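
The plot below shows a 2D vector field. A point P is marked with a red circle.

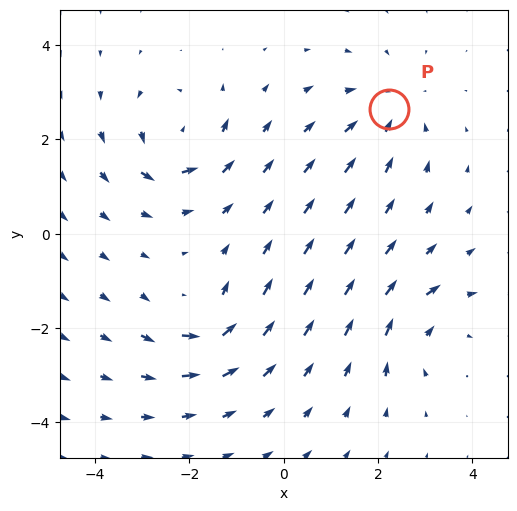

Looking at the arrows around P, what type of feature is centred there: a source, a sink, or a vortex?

At P (2.2, 2.6) the arrows converge inward. Divergence about -3, curl ≈0 — negative divergence with near-zero curl is a sink.

sink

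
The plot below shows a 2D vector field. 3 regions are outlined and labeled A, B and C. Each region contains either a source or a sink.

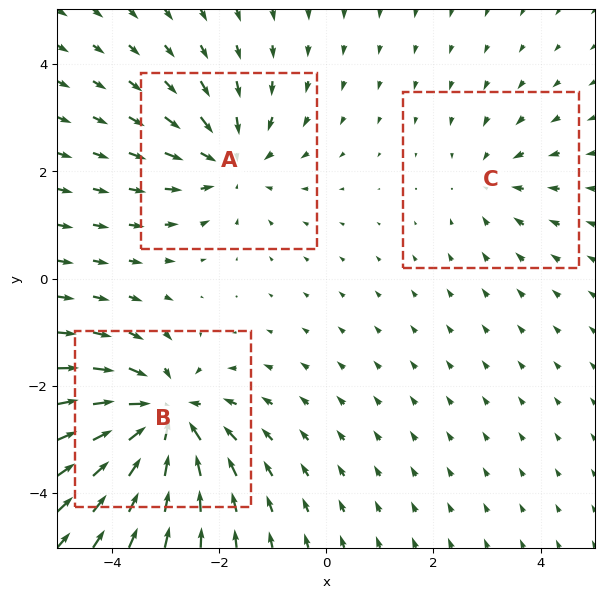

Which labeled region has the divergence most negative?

Divergence at each region's feature centre — A: about -3, B: about -5, C: about -2. Region B is most negative.

B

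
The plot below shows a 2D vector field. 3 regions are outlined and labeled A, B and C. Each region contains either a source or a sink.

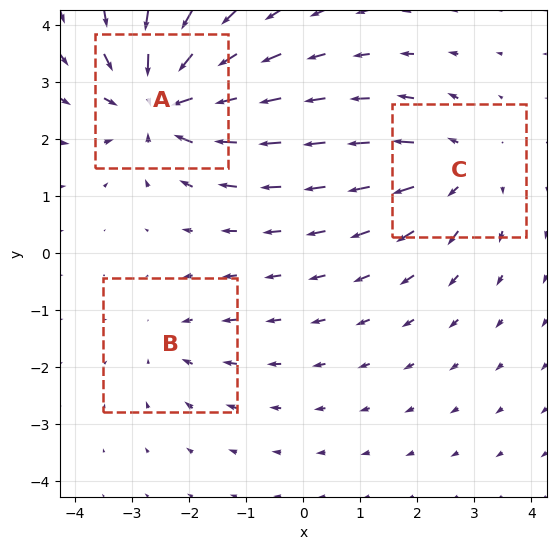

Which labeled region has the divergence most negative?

Divergence at each region's feature centre — A: about -5, B: about -2, C: about +3. Region A is most negative.

A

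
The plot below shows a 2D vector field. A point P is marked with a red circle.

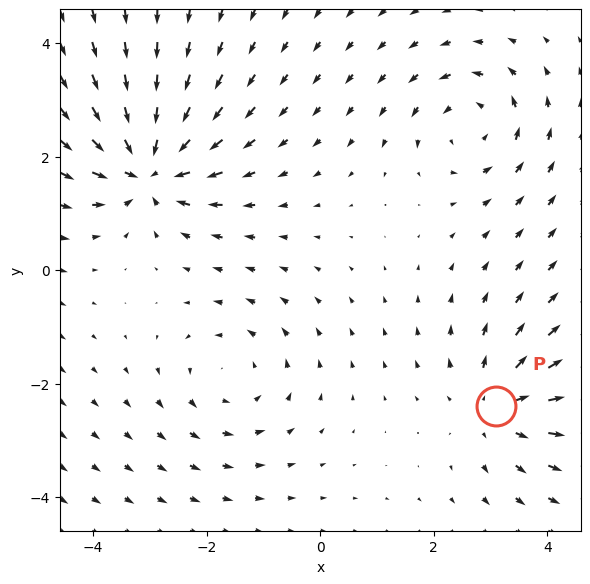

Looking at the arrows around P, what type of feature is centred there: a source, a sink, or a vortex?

At P (3.1, -2.4) the arrows spread outward. Divergence about +4, curl ≈0 — positive divergence with near-zero curl is a source.

source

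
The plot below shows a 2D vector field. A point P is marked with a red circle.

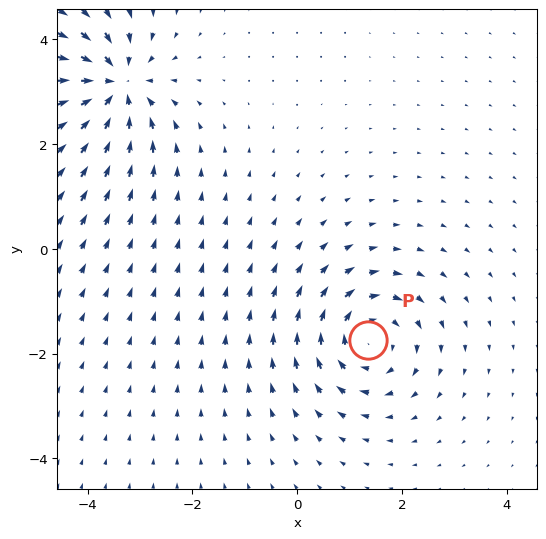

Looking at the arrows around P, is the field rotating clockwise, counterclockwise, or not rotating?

Near P at (1.4, -1.7) the arrows circulate clockwise. The curl (z-component) there is about -4; negative curl means clockwise rotation.

clockwise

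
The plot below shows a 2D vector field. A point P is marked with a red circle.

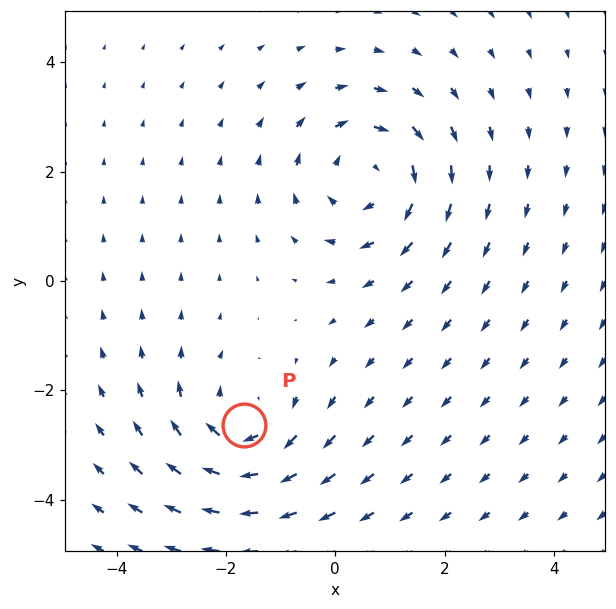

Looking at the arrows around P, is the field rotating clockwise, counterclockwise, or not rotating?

Near P at (-1.7, -2.6) the arrows circulate clockwise. The curl (z-component) there is about -4; negative curl means clockwise rotation.

clockwise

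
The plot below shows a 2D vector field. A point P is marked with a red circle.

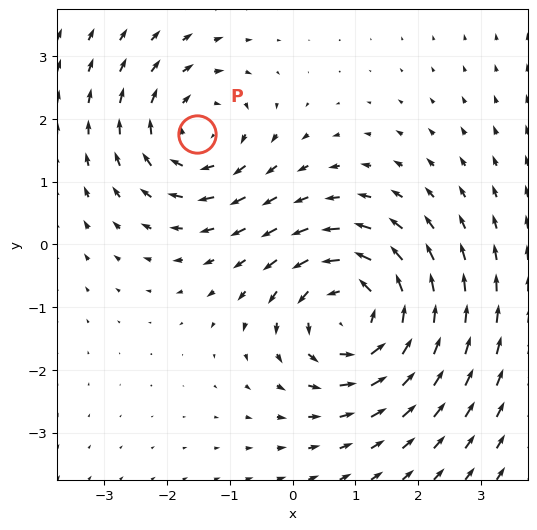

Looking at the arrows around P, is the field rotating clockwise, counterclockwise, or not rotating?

Near P at (-1.5, 1.8) the arrows circulate clockwise. The curl (z-component) there is about -3; negative curl means clockwise rotation.

clockwise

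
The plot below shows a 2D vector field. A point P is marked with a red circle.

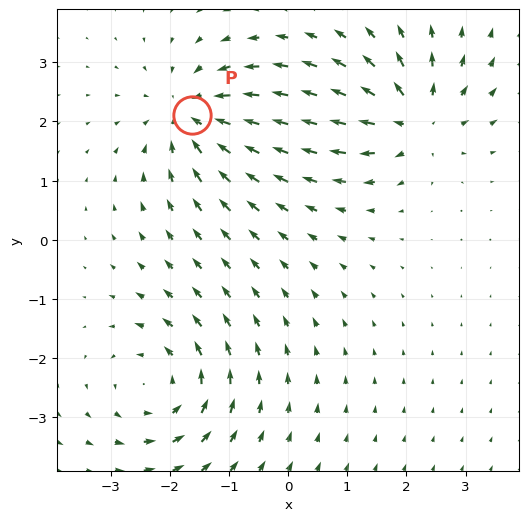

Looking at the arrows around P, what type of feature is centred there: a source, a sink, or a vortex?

At P (-1.6, 2.1) the arrows converge inward. Divergence about -4, curl ≈0 — negative divergence with near-zero curl is a sink.

sink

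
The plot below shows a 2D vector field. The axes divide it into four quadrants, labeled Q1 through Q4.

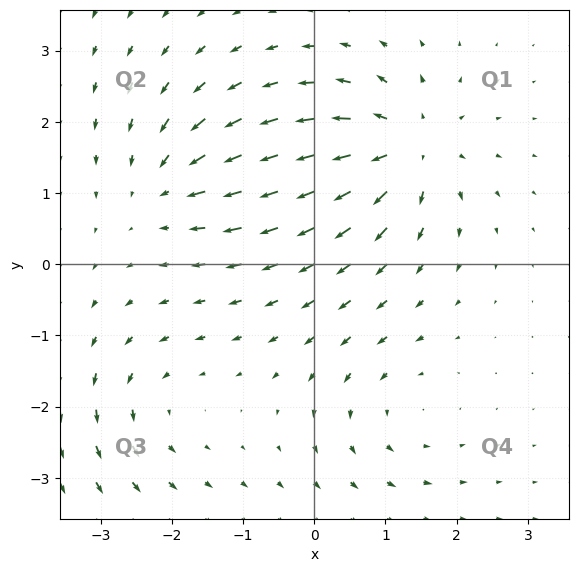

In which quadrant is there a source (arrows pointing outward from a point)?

The source sits at approximately (1.3, 1.6), which lies in quadrant Q1. The divergence there is about +7, positive as expected for a source.

Q1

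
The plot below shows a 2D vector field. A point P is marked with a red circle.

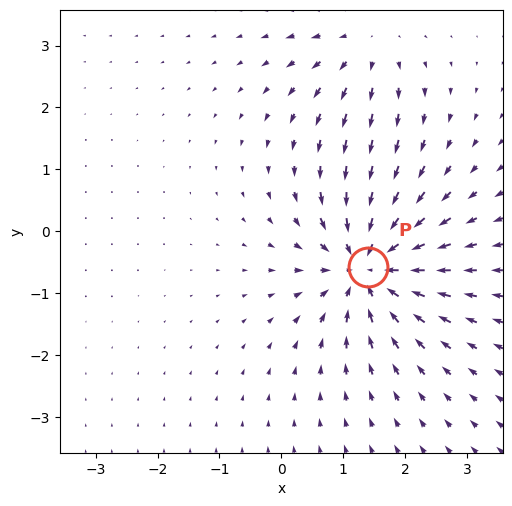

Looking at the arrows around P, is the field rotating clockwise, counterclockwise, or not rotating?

not rotating

Near P at (1.4, -0.6) the arrows show no circulation. The curl there is ≈0.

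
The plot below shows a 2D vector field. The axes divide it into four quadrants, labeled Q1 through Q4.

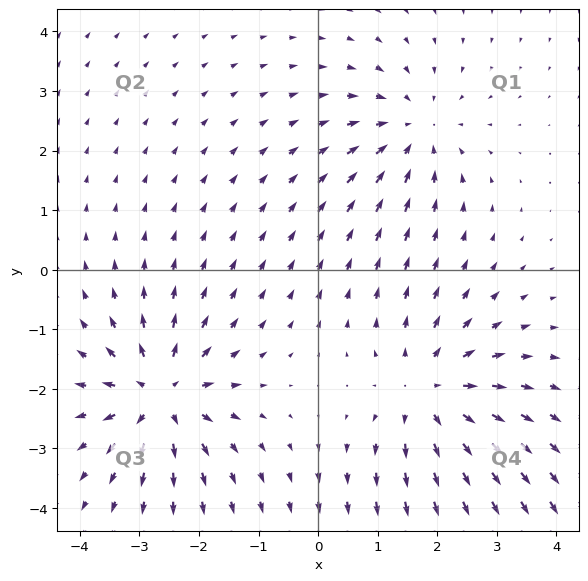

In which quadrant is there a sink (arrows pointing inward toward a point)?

Q1

The sink sits at approximately (1.6, 2.3), which lies in quadrant Q1. The divergence there is about -3, negative as expected for a sink.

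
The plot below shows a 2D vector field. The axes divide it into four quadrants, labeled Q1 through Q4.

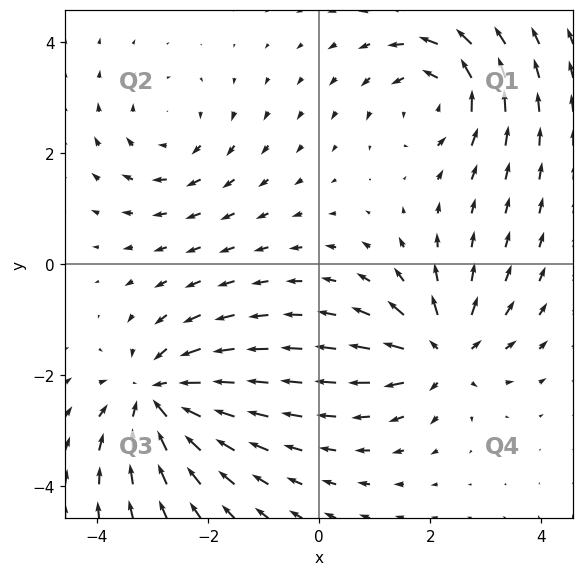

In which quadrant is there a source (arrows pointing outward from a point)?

Q4

The source sits at approximately (2.2, -1.6), which lies in quadrant Q4. The divergence there is about +5, positive as expected for a source.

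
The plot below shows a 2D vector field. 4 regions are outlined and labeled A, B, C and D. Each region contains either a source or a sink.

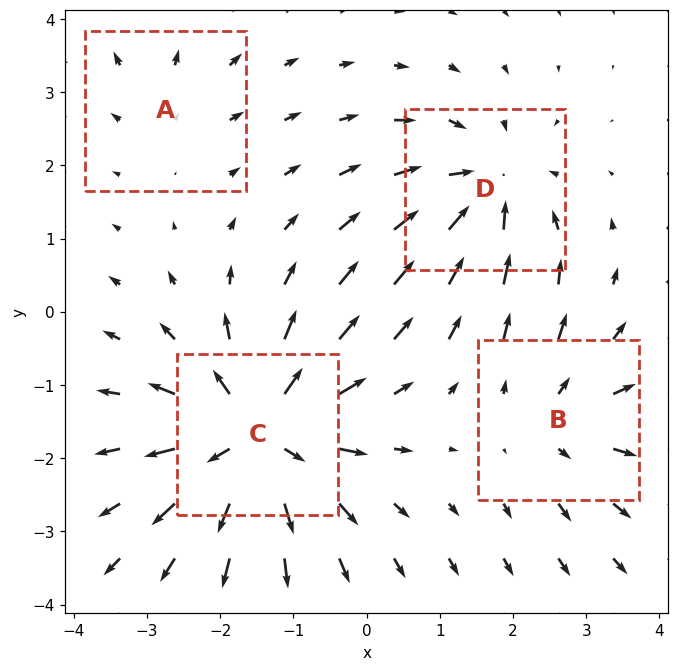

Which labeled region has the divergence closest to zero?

A

Divergence at each region's feature centre — A: about +2, B: about +4, C: about +8, D: about -5. Region A is closest to zero.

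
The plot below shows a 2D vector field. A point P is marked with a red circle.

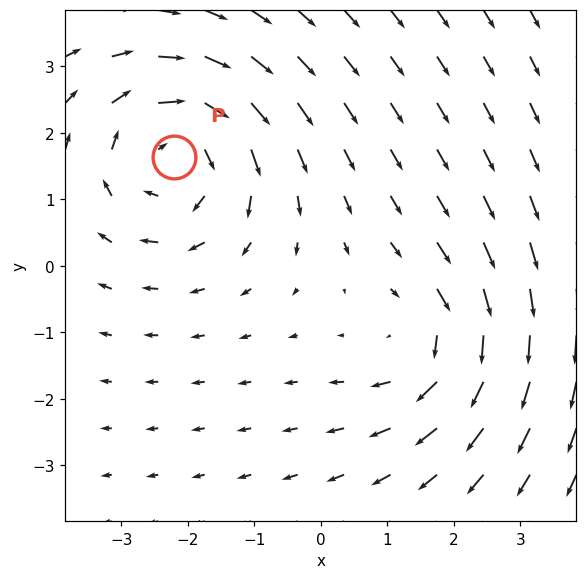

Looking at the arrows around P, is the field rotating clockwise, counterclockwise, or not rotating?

clockwise

Near P at (-2.2, 1.6) the arrows circulate clockwise. The curl (z-component) there is about -4; negative curl means clockwise rotation.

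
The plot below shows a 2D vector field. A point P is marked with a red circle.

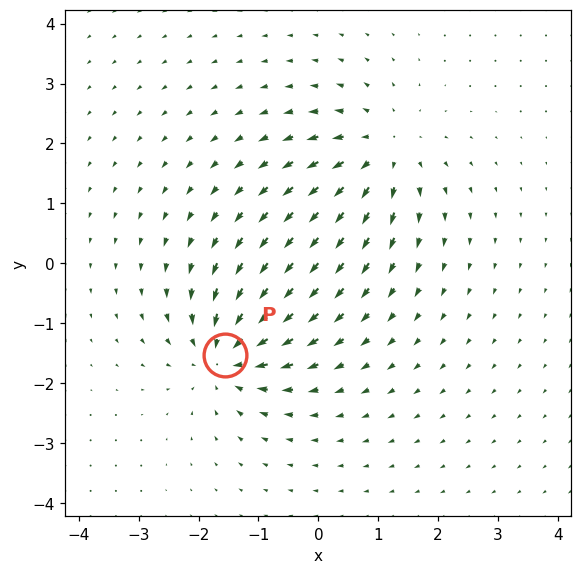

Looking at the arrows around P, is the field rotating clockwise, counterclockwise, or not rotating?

Near P at (-1.6, -1.5) the arrows show no circulation. The curl there is ≈0.

not rotating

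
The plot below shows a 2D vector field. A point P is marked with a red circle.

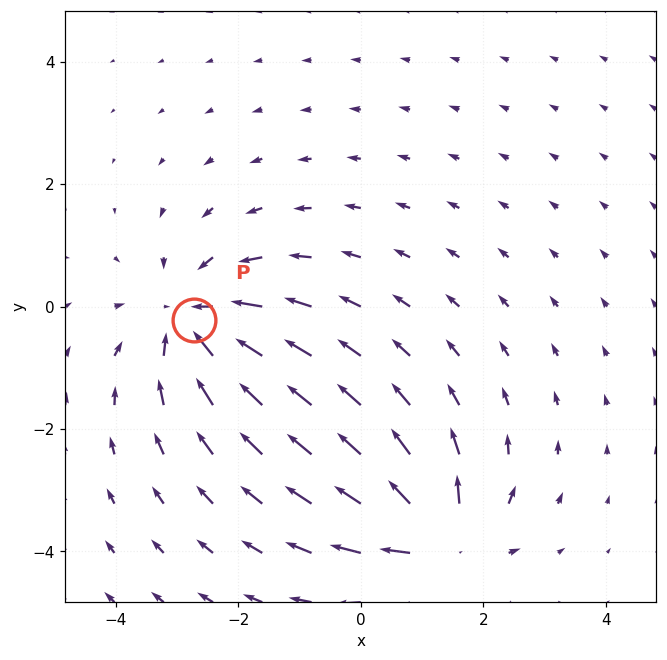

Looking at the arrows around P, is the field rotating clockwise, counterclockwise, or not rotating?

Near P at (-2.7, -0.2) the arrows show no circulation. The curl there is ≈0.

not rotating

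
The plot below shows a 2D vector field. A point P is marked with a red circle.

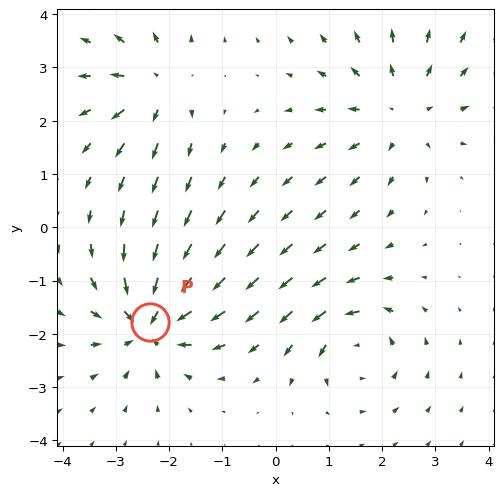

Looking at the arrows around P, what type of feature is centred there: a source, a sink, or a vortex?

sink

At P (-2.4, -1.8) the arrows converge inward. Divergence about -6, curl ≈0 — negative divergence with near-zero curl is a sink.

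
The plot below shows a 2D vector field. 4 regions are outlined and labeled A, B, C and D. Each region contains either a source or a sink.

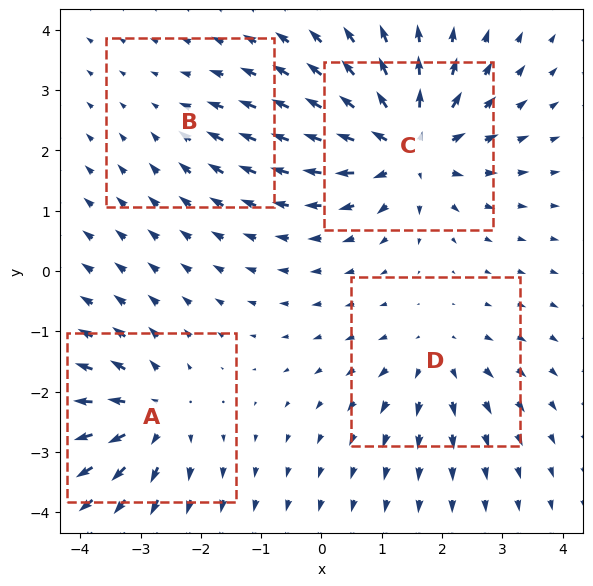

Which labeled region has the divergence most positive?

C

Divergence at each region's feature centre — A: about +5, B: about -2, C: about +8, D: about +4. Region C is most positive.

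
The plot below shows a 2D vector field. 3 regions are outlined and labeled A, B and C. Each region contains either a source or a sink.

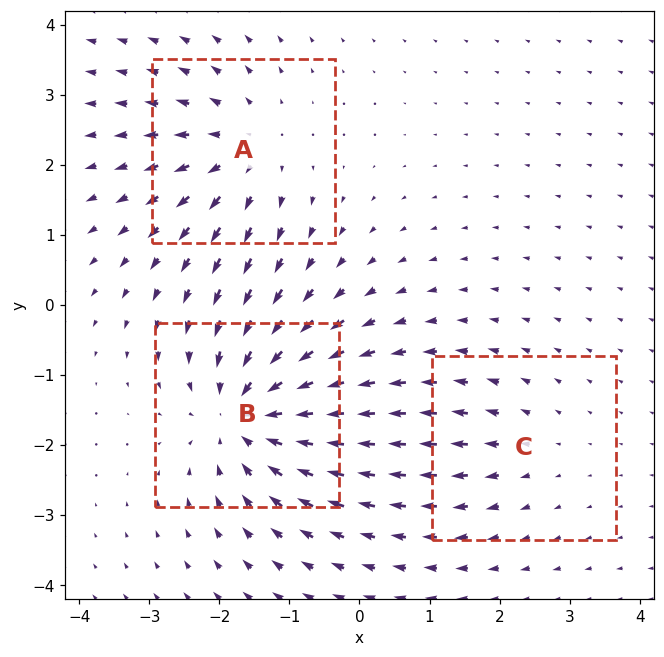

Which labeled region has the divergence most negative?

Divergence at each region's feature centre — A: about +3, B: about -5, C: about +2. Region B is most negative.

B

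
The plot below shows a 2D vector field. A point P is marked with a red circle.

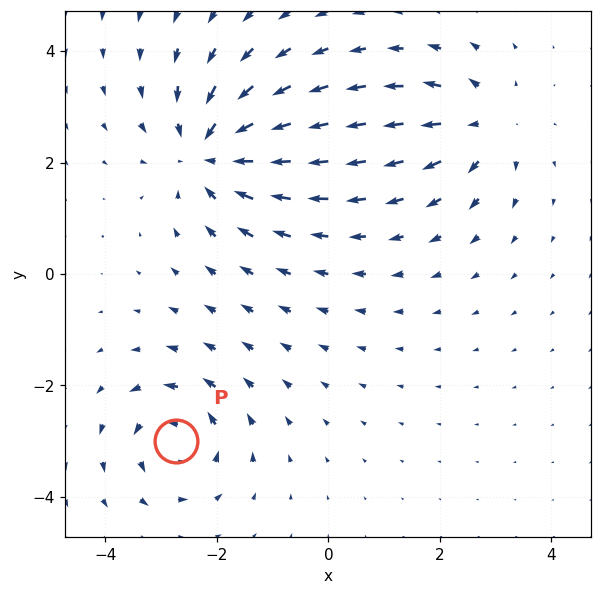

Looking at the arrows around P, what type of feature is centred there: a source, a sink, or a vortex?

At P (-2.7, -3.0) the arrows circulate counterclockwise. Divergence ≈0, curl about +4 — near-zero divergence with nonzero curl is a vortex.

vortex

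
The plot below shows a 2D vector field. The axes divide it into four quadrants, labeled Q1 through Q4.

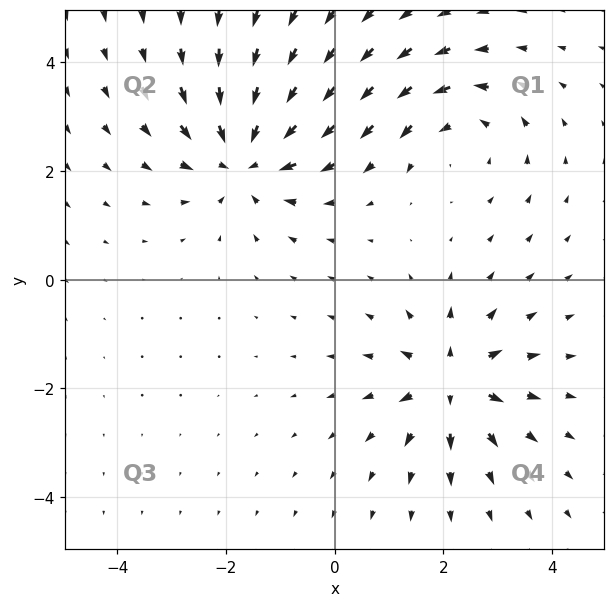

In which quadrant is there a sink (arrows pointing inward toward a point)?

The sink sits at approximately (-1.7, 2.2), which lies in quadrant Q2. The divergence there is about -5, negative as expected for a sink.

Q2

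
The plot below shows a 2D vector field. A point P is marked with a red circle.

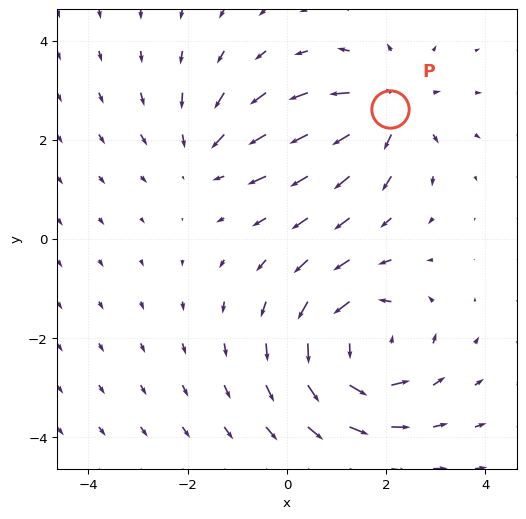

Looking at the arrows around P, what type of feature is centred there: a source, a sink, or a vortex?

source

At P (2.1, 2.6) the arrows spread outward. Divergence about +3, curl ≈0 — positive divergence with near-zero curl is a source.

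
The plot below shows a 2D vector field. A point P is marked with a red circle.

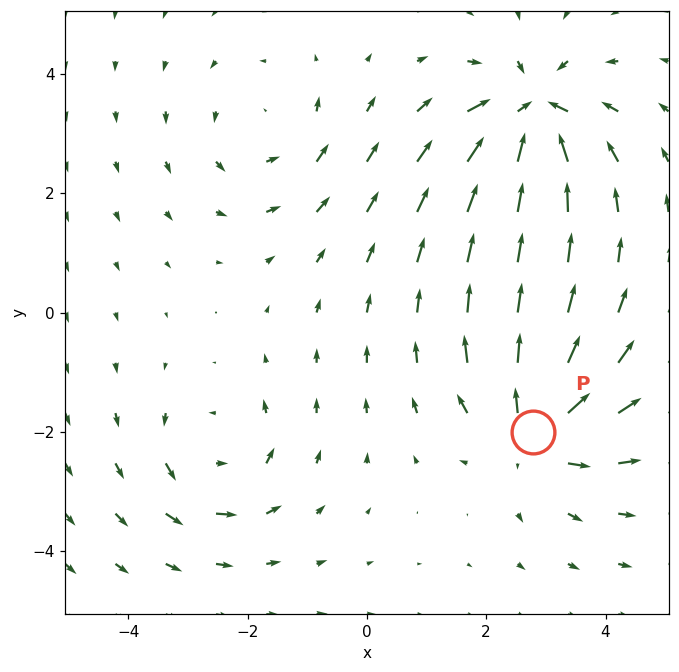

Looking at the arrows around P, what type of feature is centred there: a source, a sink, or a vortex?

source

At P (2.8, -2.0) the arrows spread outward. Divergence about +5, curl ≈0 — positive divergence with near-zero curl is a source.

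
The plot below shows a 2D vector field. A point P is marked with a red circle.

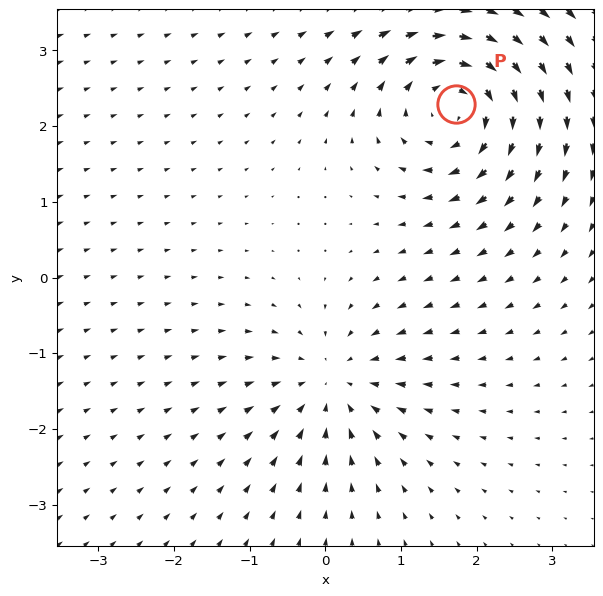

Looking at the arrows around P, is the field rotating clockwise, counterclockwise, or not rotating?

Near P at (1.7, 2.3) the arrows circulate clockwise. The curl (z-component) there is about -5; negative curl means clockwise rotation.

clockwise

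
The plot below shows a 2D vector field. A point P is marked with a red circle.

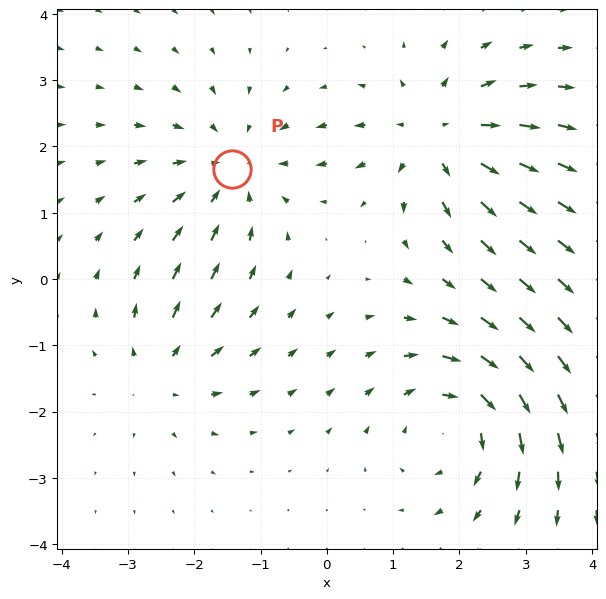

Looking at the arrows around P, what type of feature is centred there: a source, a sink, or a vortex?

At P (-1.4, 1.7) the arrows converge inward. Divergence about -4, curl ≈0 — negative divergence with near-zero curl is a sink.

sink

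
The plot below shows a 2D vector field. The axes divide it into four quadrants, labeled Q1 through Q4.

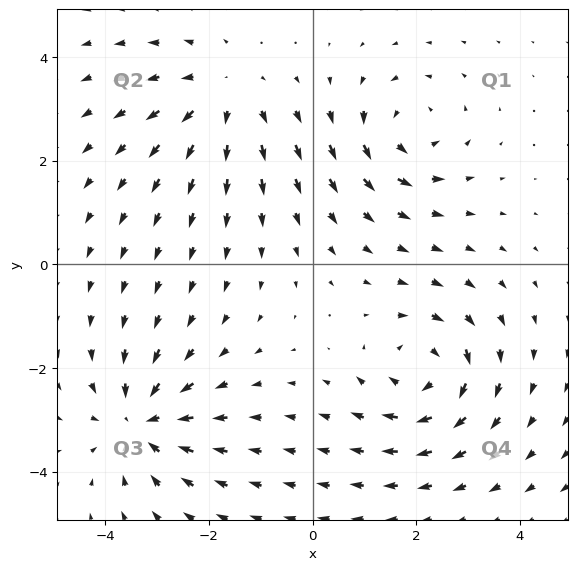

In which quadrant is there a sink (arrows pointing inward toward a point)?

Q3

The sink sits at approximately (-3.3, -3.0), which lies in quadrant Q3. The divergence there is about -5, negative as expected for a sink.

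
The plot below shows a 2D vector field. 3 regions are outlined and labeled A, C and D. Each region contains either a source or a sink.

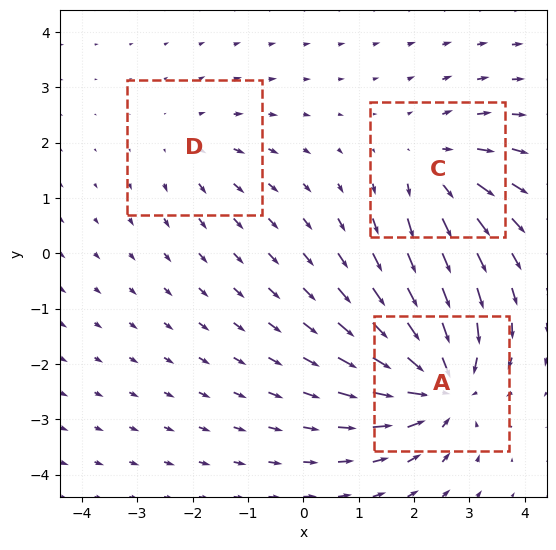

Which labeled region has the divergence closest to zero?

Divergence at each region's feature centre — A: about -5, C: about +3, D: about +2. Region D is closest to zero.

D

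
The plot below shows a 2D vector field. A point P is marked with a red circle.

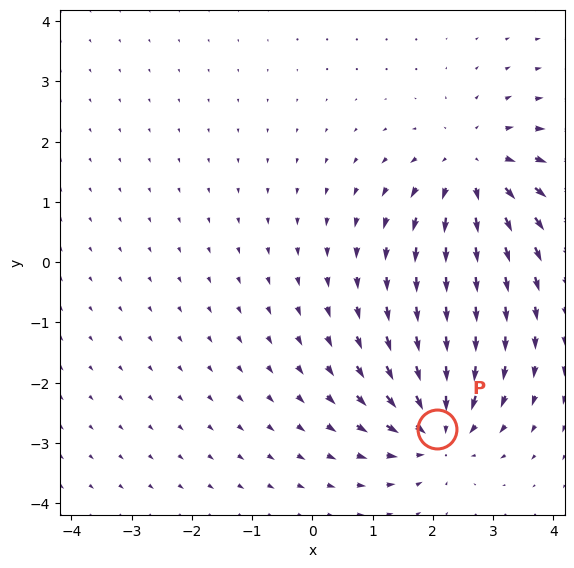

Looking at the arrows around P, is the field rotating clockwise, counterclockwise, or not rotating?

Near P at (2.1, -2.8) the arrows show no circulation. The curl there is ≈0.

not rotating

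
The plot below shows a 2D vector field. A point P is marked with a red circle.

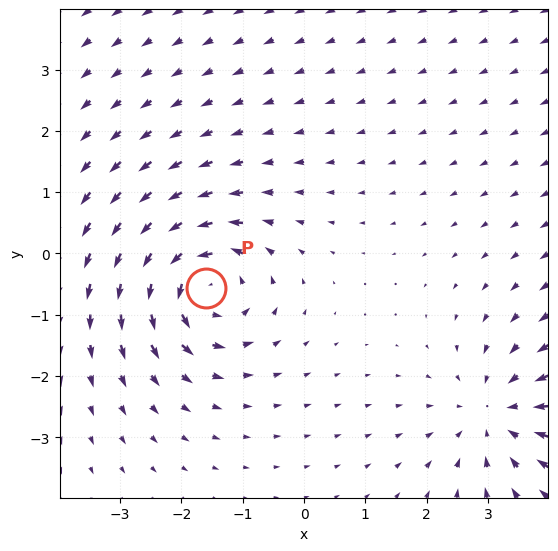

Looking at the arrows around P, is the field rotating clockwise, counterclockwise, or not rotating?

counterclockwise

Near P at (-1.6, -0.6) the arrows circulate counterclockwise. The curl (z-component) there is about +6; positive curl means counterclockwise rotation.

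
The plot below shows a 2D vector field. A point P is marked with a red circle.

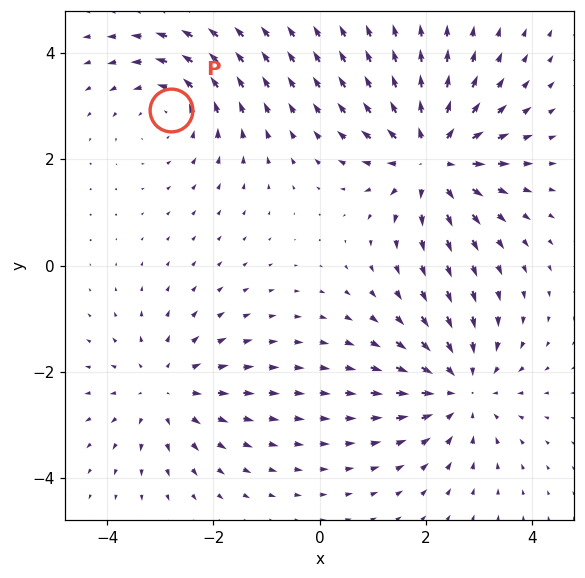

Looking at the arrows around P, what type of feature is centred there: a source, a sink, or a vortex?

vortex

At P (-2.8, 2.9) the arrows circulate counterclockwise. Divergence ≈0, curl about +3 — near-zero divergence with nonzero curl is a vortex.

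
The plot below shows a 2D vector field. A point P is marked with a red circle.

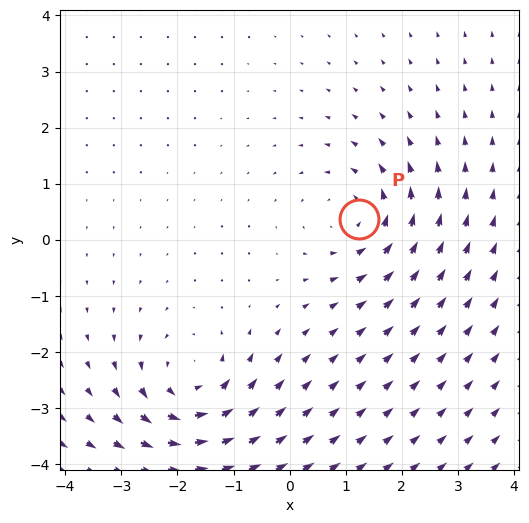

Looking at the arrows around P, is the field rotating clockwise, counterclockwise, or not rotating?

counterclockwise

Near P at (1.2, 0.4) the arrows circulate counterclockwise. The curl (z-component) there is about +3; positive curl means counterclockwise rotation.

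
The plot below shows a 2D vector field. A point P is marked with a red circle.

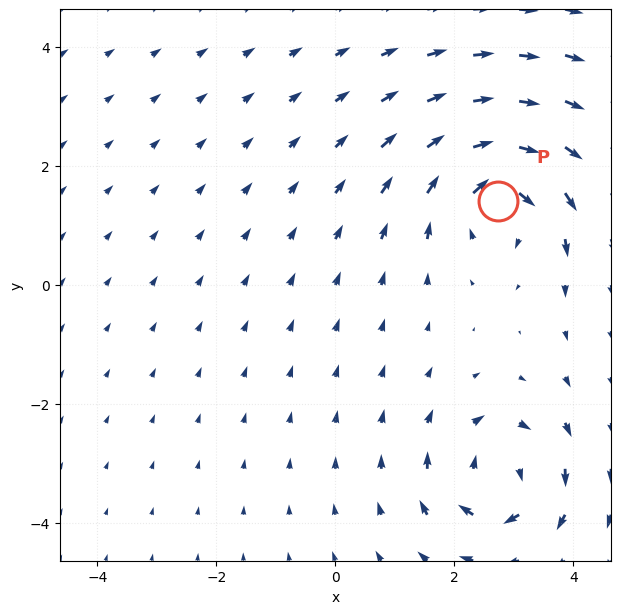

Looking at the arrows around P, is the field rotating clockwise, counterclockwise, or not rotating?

Near P at (2.7, 1.4) the arrows circulate clockwise. The curl (z-component) there is about -5; negative curl means clockwise rotation.

clockwise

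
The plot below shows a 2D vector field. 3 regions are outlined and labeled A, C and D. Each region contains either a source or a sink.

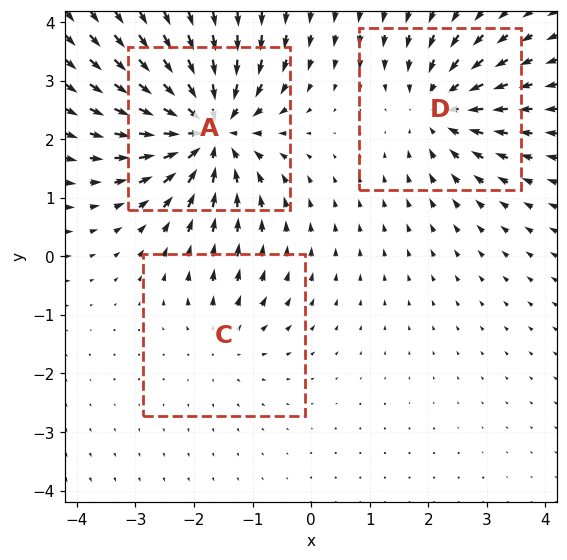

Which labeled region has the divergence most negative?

A

Divergence at each region's feature centre — A: about -6, C: about +2, D: about -4. Region A is most negative.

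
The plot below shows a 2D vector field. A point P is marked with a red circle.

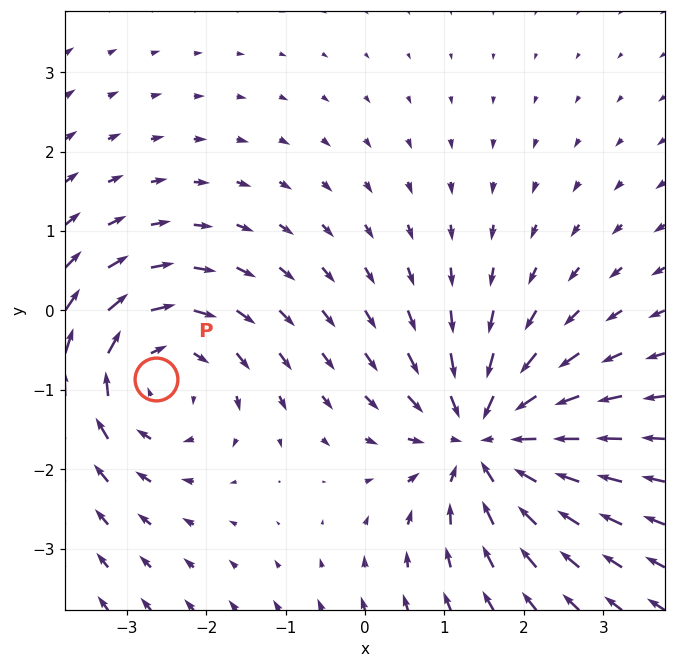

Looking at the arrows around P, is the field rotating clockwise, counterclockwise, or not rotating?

clockwise

Near P at (-2.6, -0.9) the arrows circulate clockwise. The curl (z-component) there is about -4; negative curl means clockwise rotation.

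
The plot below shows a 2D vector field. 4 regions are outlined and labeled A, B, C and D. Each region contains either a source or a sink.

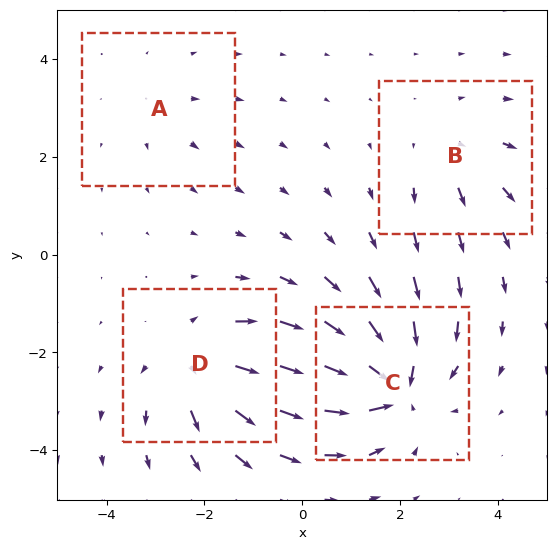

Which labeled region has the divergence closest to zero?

Divergence at each region's feature centre — A: about +2, B: about +3, C: about -8, D: about +5. Region A is closest to zero.

A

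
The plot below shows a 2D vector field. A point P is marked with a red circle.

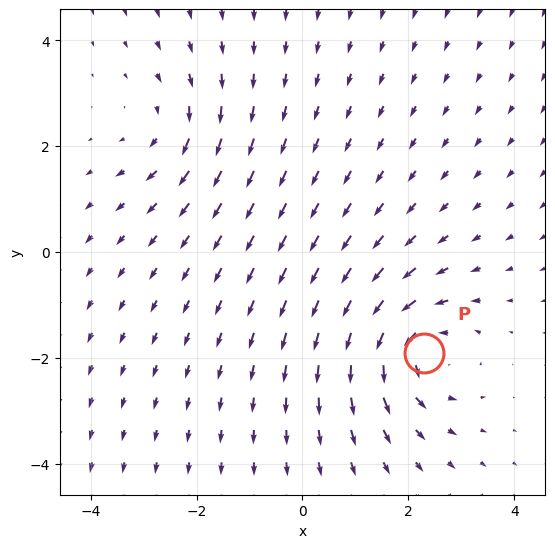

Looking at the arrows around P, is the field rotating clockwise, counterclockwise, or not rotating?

counterclockwise

Near P at (2.3, -1.9) the arrows circulate counterclockwise. The curl (z-component) there is about +5; positive curl means counterclockwise rotation.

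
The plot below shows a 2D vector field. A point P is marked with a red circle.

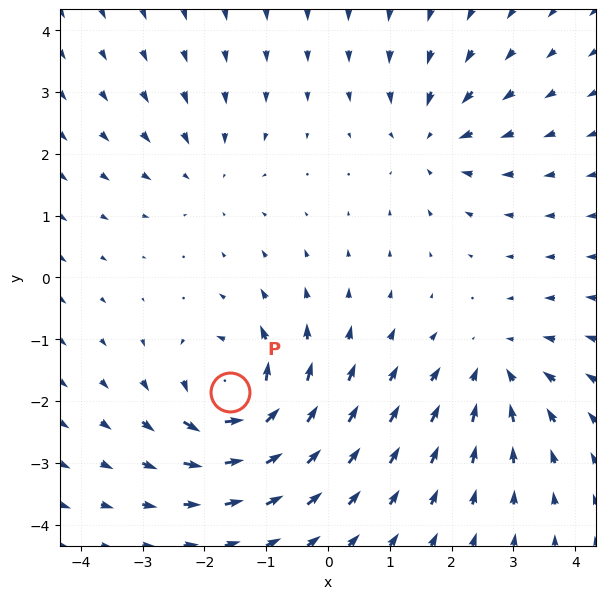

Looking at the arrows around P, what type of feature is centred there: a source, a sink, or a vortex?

At P (-1.6, -1.9) the arrows circulate counterclockwise. Divergence ≈0, curl about +7 — near-zero divergence with nonzero curl is a vortex.

vortex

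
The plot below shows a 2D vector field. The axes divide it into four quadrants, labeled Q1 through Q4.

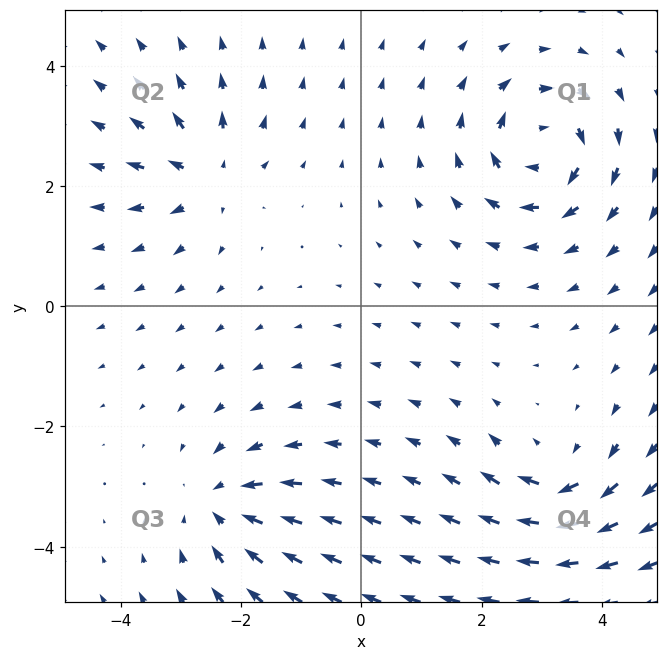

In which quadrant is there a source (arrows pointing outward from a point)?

Q2

The source sits at approximately (-2.6, 2.2), which lies in quadrant Q2. The divergence there is about +4, positive as expected for a source.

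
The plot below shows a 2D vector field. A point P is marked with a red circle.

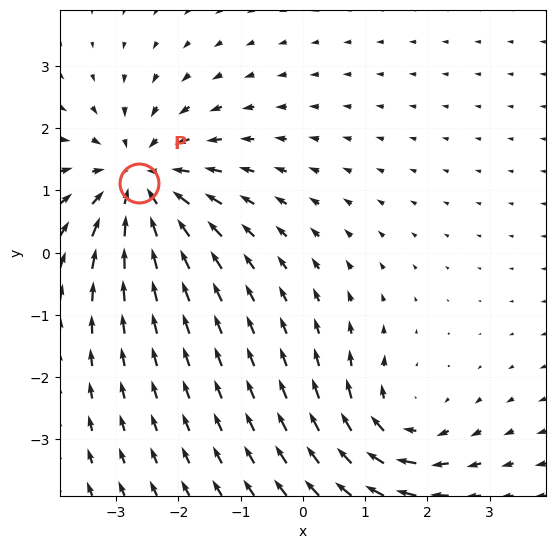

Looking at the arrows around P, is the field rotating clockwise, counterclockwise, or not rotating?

not rotating

Near P at (-2.6, 1.1) the arrows show no circulation. The curl there is ≈0.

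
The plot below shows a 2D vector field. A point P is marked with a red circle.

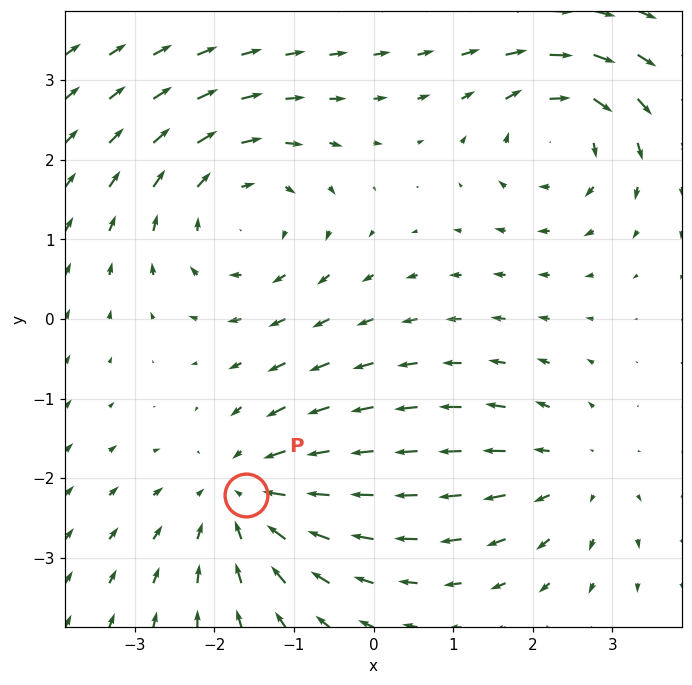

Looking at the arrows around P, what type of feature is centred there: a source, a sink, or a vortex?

sink

At P (-1.6, -2.2) the arrows converge inward. Divergence about -5, curl ≈0 — negative divergence with near-zero curl is a sink.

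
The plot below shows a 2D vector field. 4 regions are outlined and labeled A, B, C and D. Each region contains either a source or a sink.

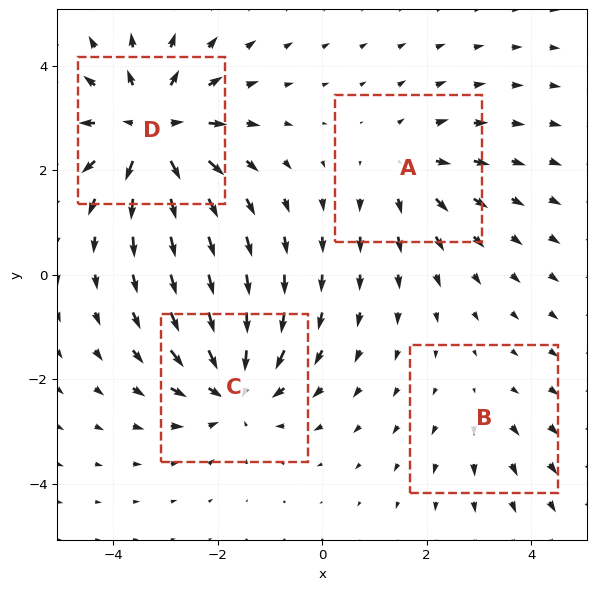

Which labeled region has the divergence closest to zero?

Divergence at each region's feature centre — A: about +3, B: about +2, C: about -5, D: about +7. Region B is closest to zero.

B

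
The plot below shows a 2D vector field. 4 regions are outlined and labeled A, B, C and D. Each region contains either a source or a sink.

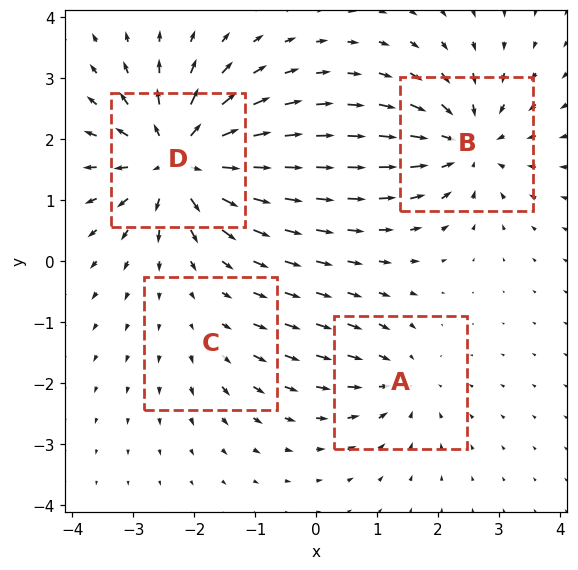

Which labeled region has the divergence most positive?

Divergence at each region's feature centre — A: about -4, B: about -6, C: about +2, D: about +8. Region D is most positive.

D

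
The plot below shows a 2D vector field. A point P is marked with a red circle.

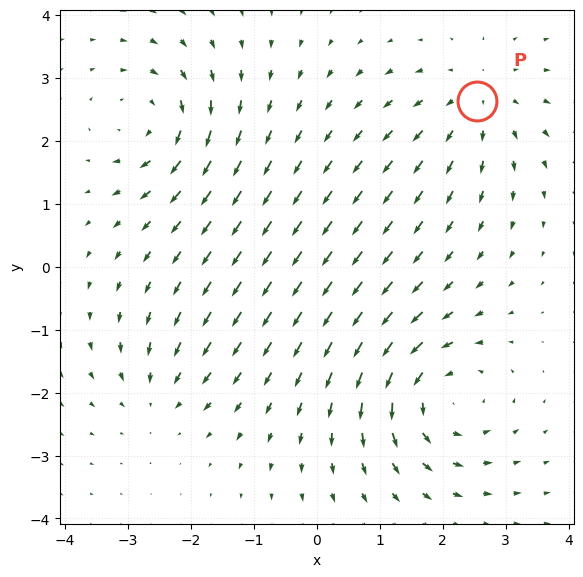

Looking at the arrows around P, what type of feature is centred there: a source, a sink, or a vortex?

At P (2.5, 2.6) the arrows spread outward. Divergence about +4, curl ≈0 — positive divergence with near-zero curl is a source.

source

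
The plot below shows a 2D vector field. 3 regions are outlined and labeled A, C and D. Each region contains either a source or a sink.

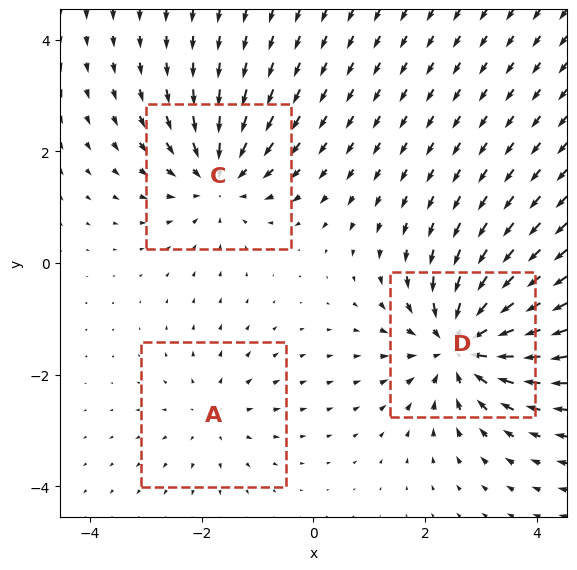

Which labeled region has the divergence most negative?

D

Divergence at each region's feature centre — A: about +2, C: about -4, D: about -5. Region D is most negative.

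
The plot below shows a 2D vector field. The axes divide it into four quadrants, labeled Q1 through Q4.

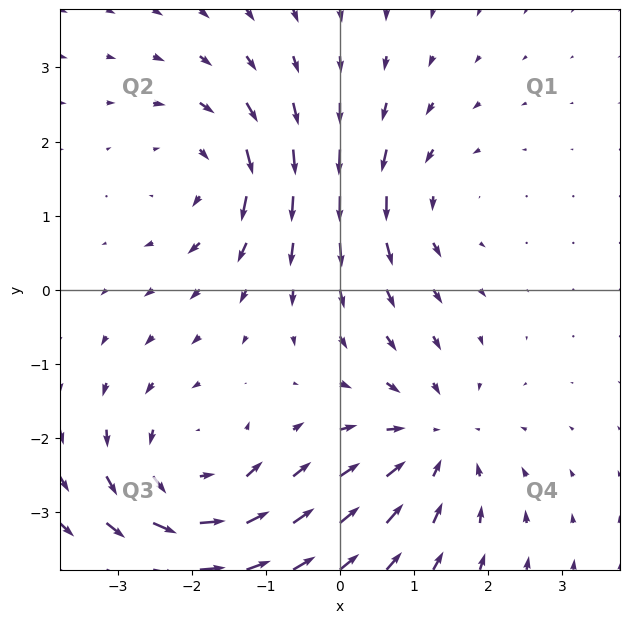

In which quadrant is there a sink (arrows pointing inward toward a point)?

The sink sits at approximately (1.3, -2.0), which lies in quadrant Q4. The divergence there is about -3, negative as expected for a sink.

Q4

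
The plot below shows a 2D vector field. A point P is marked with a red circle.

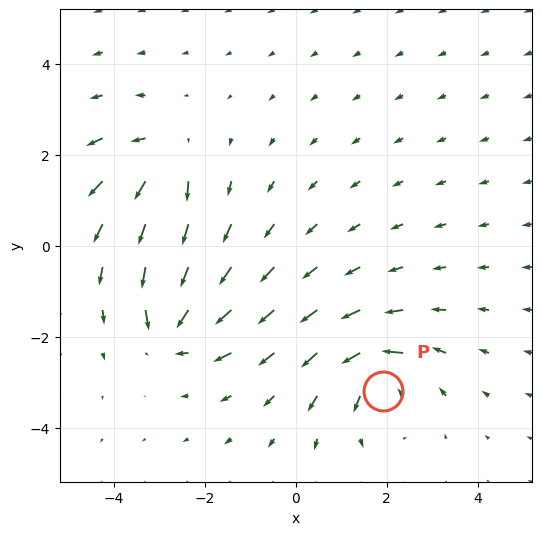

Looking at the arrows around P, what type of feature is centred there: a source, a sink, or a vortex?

vortex

At P (1.9, -3.2) the arrows circulate counterclockwise. Divergence ≈0, curl about +6 — near-zero divergence with nonzero curl is a vortex.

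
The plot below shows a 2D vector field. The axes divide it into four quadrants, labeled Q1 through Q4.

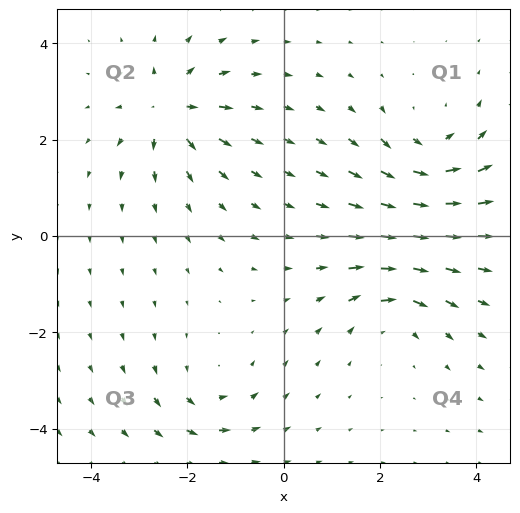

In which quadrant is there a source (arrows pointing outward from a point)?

The source sits at approximately (-2.4, 2.6), which lies in quadrant Q2. The divergence there is about +6, positive as expected for a source.

Q2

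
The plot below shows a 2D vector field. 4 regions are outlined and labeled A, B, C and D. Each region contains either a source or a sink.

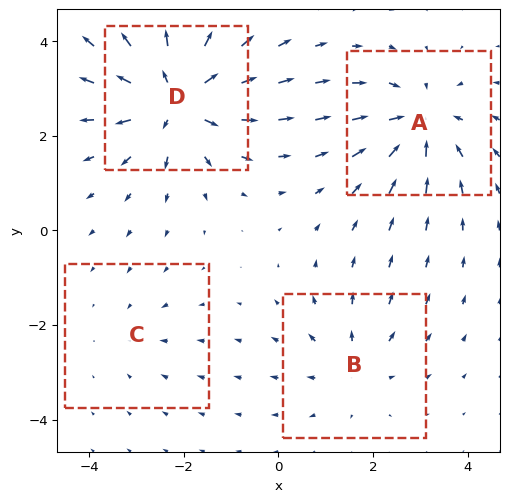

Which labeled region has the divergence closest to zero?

C

Divergence at each region's feature centre — A: about -5, B: about +3, C: about -2, D: about +7. Region C is closest to zero.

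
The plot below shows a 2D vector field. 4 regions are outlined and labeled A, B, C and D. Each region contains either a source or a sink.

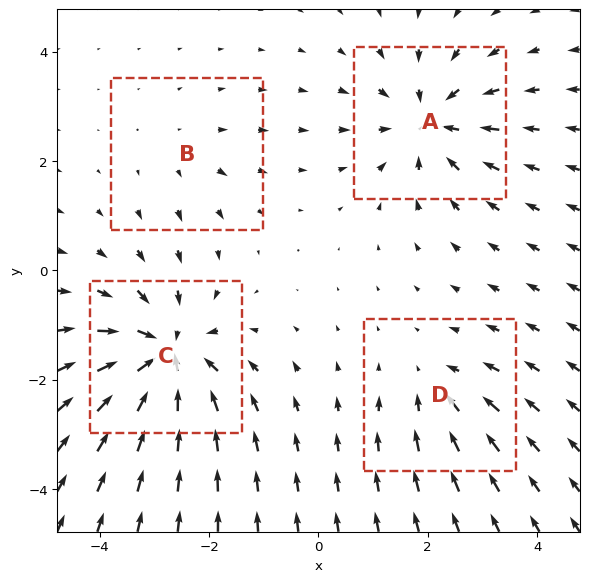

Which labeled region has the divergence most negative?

Divergence at each region's feature centre — A: about -5, B: about +2, C: about -7, D: about -3. Region C is most negative.

C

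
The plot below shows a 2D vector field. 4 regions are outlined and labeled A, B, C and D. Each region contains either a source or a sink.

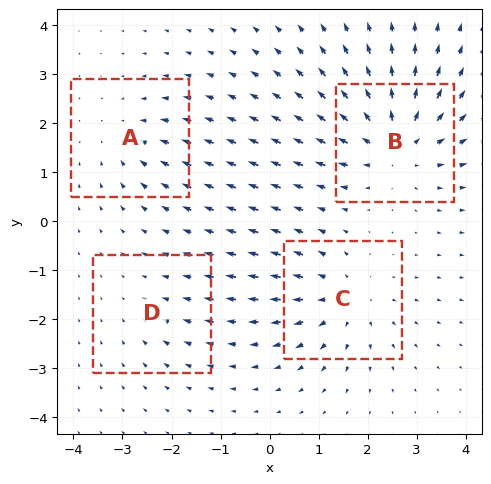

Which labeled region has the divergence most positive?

B

Divergence at each region's feature centre — A: about -3, B: about +6, C: about +5, D: about -2. Region B is most positive.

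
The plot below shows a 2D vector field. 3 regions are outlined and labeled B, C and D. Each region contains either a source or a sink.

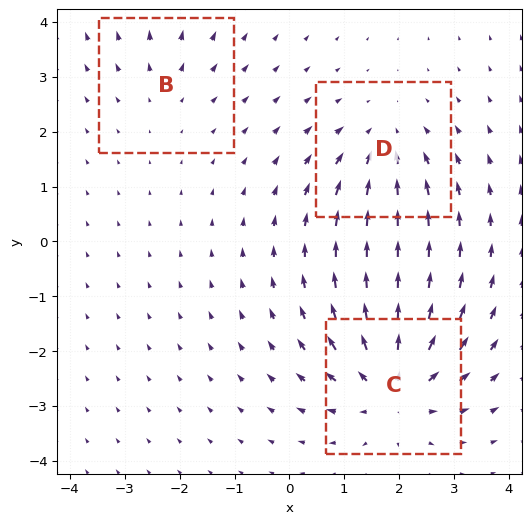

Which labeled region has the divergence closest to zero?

B

Divergence at each region's feature centre — B: about +2, C: about +5, D: about -3. Region B is closest to zero.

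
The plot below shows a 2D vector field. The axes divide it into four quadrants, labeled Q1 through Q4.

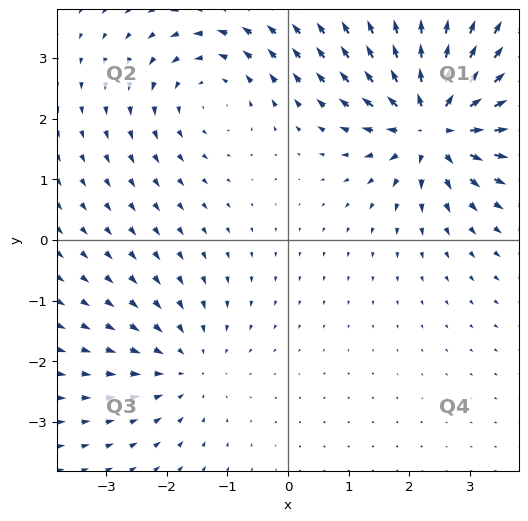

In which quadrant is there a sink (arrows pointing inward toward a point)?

The sink sits at approximately (-1.7, -2.1), which lies in quadrant Q3. The divergence there is about -3, negative as expected for a sink.

Q3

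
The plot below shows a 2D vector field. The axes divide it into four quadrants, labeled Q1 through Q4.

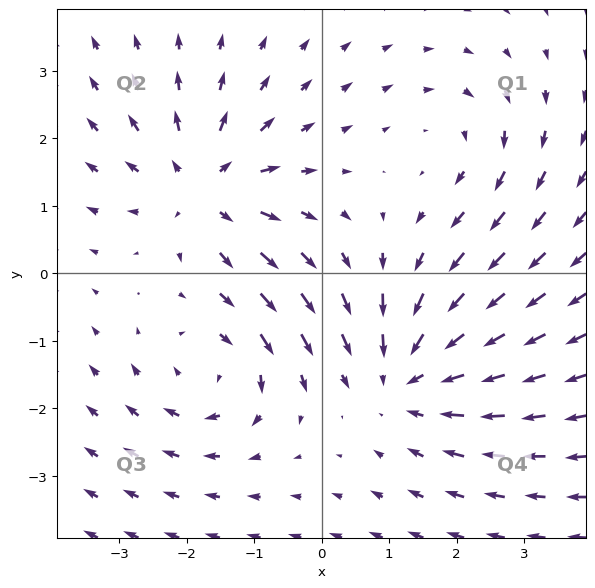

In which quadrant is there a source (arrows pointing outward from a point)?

Q2

The source sits at approximately (-1.7, 1.3), which lies in quadrant Q2. The divergence there is about +5, positive as expected for a source.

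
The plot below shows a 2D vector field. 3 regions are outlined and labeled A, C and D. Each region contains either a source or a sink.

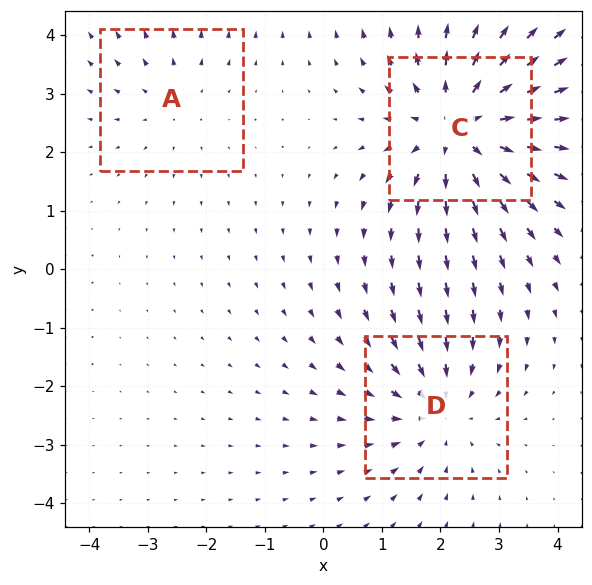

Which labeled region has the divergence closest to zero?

Divergence at each region's feature centre — A: about +2, C: about +4, D: about -3. Region A is closest to zero.

A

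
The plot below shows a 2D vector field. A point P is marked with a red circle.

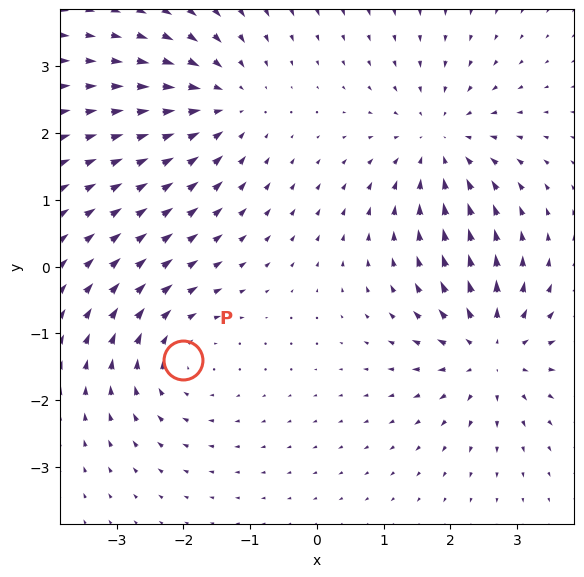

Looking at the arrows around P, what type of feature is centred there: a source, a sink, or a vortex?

vortex

At P (-2.0, -1.4) the arrows circulate clockwise. Divergence ≈0, curl about -4 — near-zero divergence with nonzero curl is a vortex.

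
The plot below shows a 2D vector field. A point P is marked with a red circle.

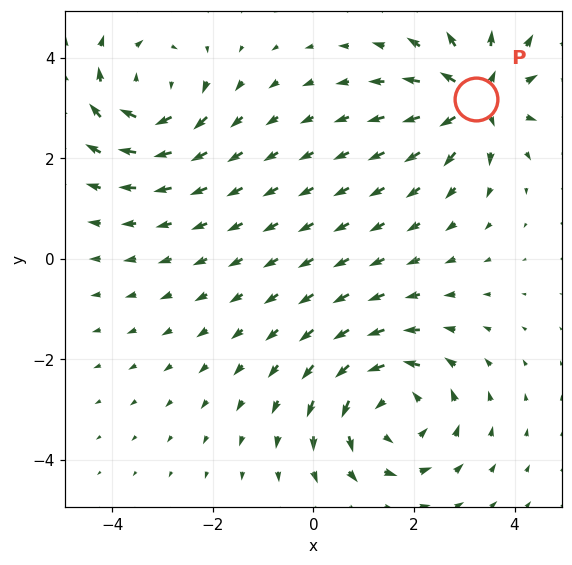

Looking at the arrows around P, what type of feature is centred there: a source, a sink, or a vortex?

At P (3.2, 3.2) the arrows spread outward. Divergence about +5, curl ≈0 — positive divergence with near-zero curl is a source.

source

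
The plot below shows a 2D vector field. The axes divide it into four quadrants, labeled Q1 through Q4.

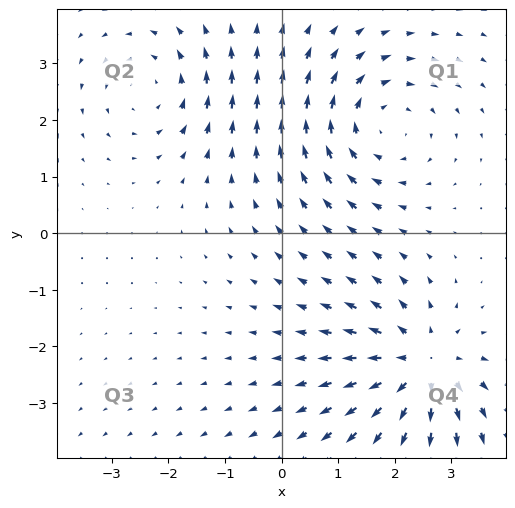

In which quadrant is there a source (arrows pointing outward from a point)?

Q4

The source sits at approximately (2.5, -2.3), which lies in quadrant Q4. The divergence there is about +5, positive as expected for a source.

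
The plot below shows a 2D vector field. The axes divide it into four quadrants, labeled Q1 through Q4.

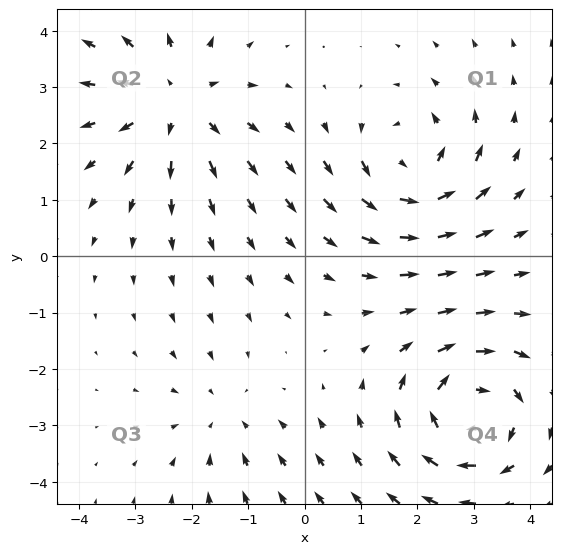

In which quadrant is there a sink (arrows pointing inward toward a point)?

Q3

The sink sits at approximately (-1.5, -2.9), which lies in quadrant Q3. The divergence there is about -2, negative as expected for a sink.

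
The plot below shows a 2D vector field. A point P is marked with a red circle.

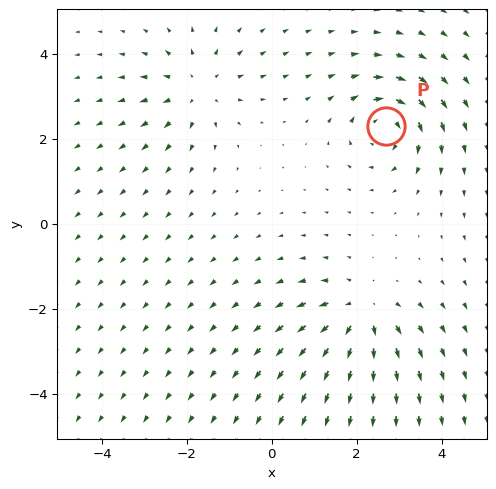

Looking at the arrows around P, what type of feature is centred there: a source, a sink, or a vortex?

At P (2.7, 2.3) the arrows circulate clockwise. Divergence ≈0, curl about -5 — near-zero divergence with nonzero curl is a vortex.

vortex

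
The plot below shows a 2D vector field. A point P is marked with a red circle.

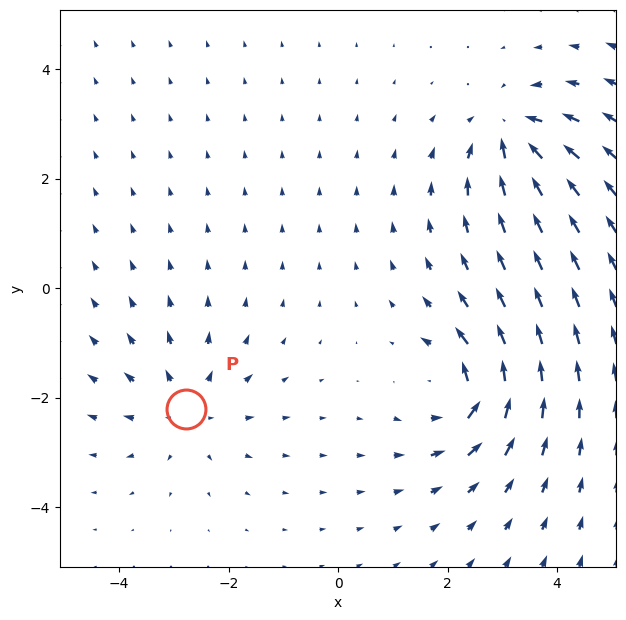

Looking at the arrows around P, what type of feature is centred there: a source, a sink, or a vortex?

source

At P (-2.8, -2.2) the arrows spread outward. Divergence about +3, curl ≈0 — positive divergence with near-zero curl is a source.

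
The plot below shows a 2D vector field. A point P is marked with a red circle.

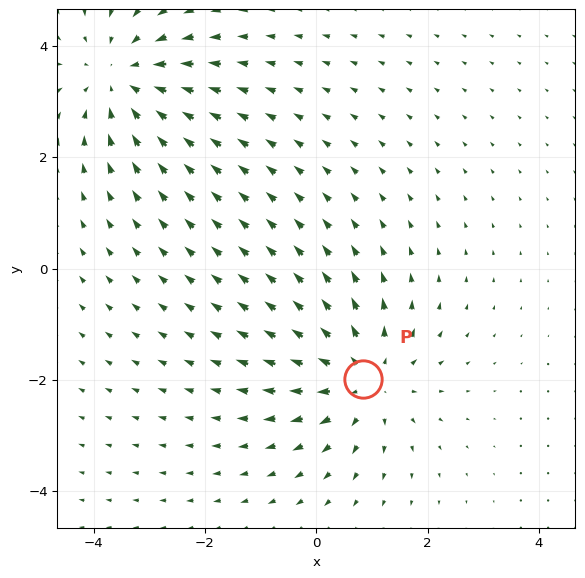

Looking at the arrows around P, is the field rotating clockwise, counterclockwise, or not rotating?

not rotating

Near P at (0.8, -2.0) the arrows show no circulation. The curl there is ≈0.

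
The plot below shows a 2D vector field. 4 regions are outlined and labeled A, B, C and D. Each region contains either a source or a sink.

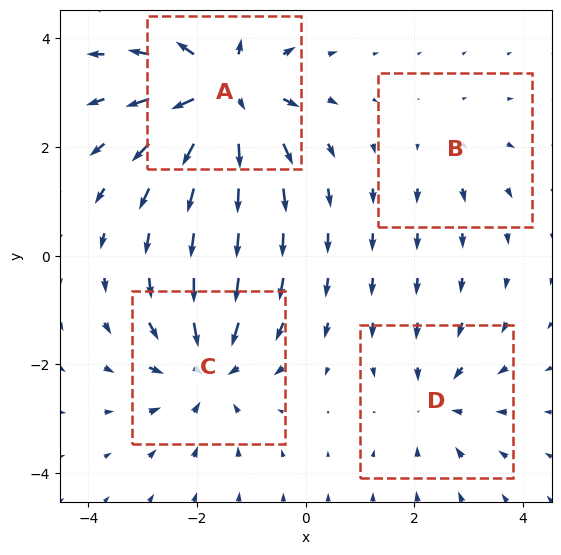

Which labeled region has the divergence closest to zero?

B

Divergence at each region's feature centre — A: about +6, B: about +2, C: about -5, D: about -3. Region B is closest to zero.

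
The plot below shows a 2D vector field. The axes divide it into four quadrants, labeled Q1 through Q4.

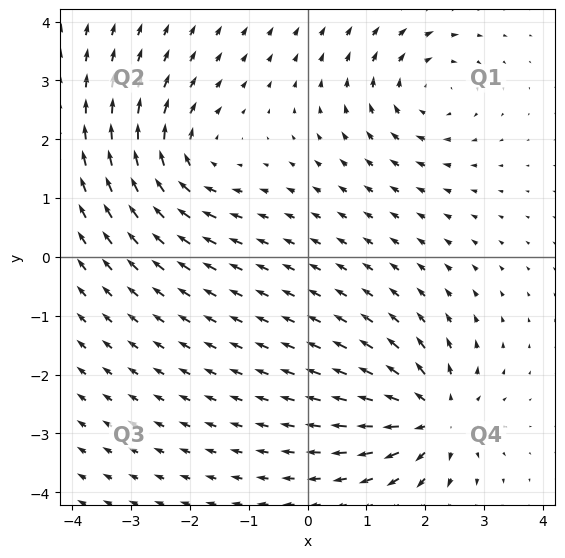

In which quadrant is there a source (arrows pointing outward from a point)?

The source sits at approximately (2.2, -2.7), which lies in quadrant Q4. The divergence there is about +7, positive as expected for a source.

Q4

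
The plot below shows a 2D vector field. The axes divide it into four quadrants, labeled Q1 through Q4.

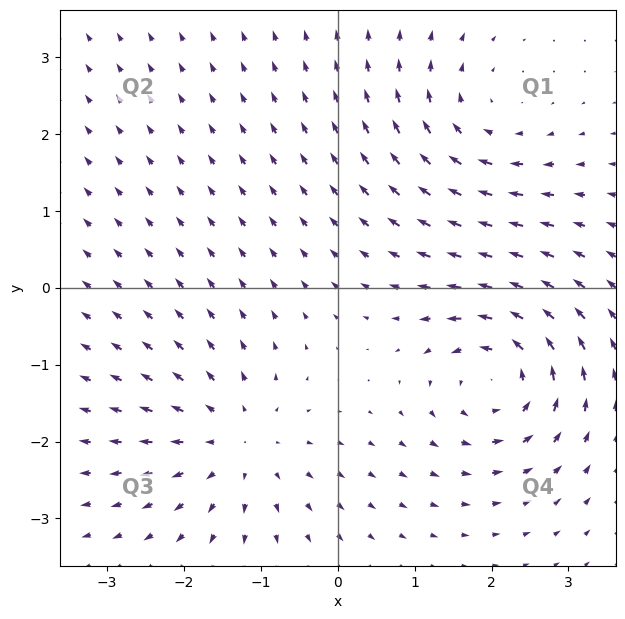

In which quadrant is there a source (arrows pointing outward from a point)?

Q3

The source sits at approximately (-1.3, -2.0), which lies in quadrant Q3. The divergence there is about +5, positive as expected for a source.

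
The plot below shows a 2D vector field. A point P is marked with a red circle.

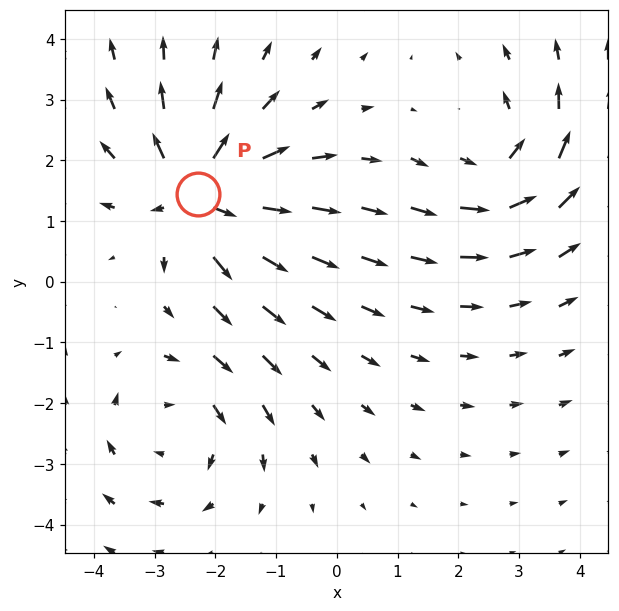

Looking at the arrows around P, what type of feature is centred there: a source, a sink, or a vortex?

source

At P (-2.3, 1.4) the arrows spread outward. Divergence about +4, curl ≈0 — positive divergence with near-zero curl is a source.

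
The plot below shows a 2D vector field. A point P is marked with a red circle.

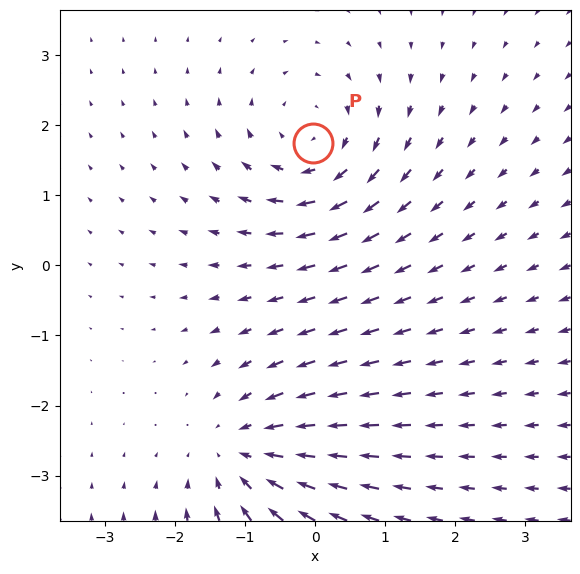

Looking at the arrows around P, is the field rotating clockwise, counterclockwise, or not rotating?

Near P at (-0.0, 1.7) the arrows circulate clockwise. The curl (z-component) there is about -4; negative curl means clockwise rotation.

clockwise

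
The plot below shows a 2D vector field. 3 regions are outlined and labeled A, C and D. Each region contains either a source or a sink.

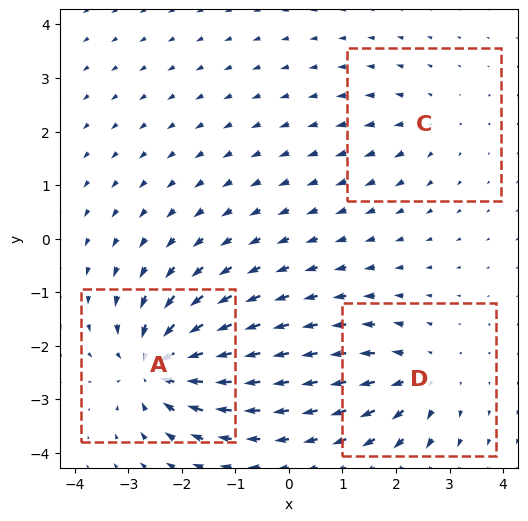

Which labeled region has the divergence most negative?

A

Divergence at each region's feature centre — A: about -6, C: about +2, D: about +4. Region A is most negative.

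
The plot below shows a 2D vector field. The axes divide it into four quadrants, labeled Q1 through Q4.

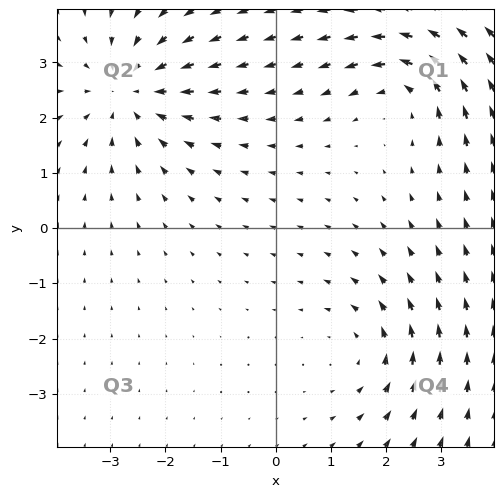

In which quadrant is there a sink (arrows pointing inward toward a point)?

Q2

The sink sits at approximately (-2.6, 2.5), which lies in quadrant Q2. The divergence there is about -4, negative as expected for a sink.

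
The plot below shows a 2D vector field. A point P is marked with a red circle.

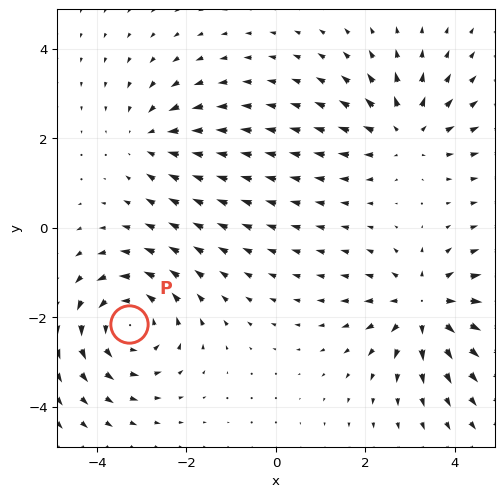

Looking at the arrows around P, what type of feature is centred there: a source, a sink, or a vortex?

vortex

At P (-3.3, -2.1) the arrows circulate counterclockwise. Divergence ≈0, curl about +4 — near-zero divergence with nonzero curl is a vortex.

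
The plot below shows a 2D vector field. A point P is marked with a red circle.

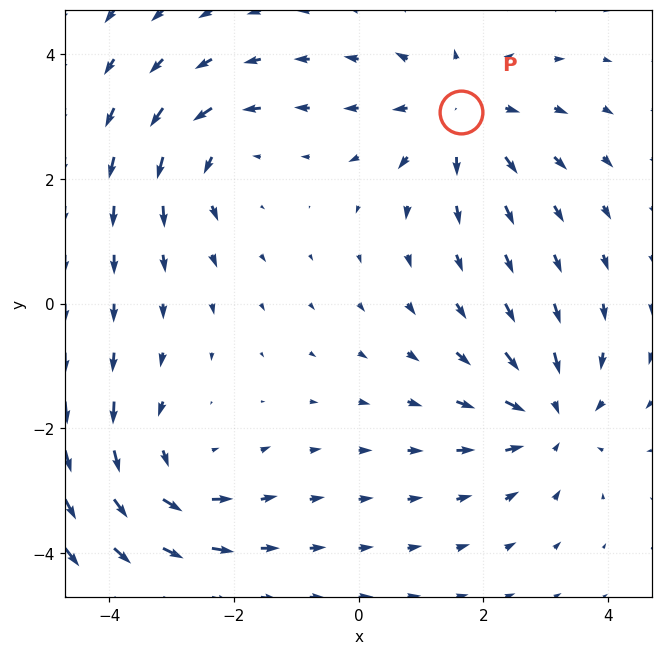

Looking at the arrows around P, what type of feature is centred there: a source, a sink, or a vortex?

At P (1.6, 3.1) the arrows spread outward. Divergence about +4, curl ≈0 — positive divergence with near-zero curl is a source.

source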